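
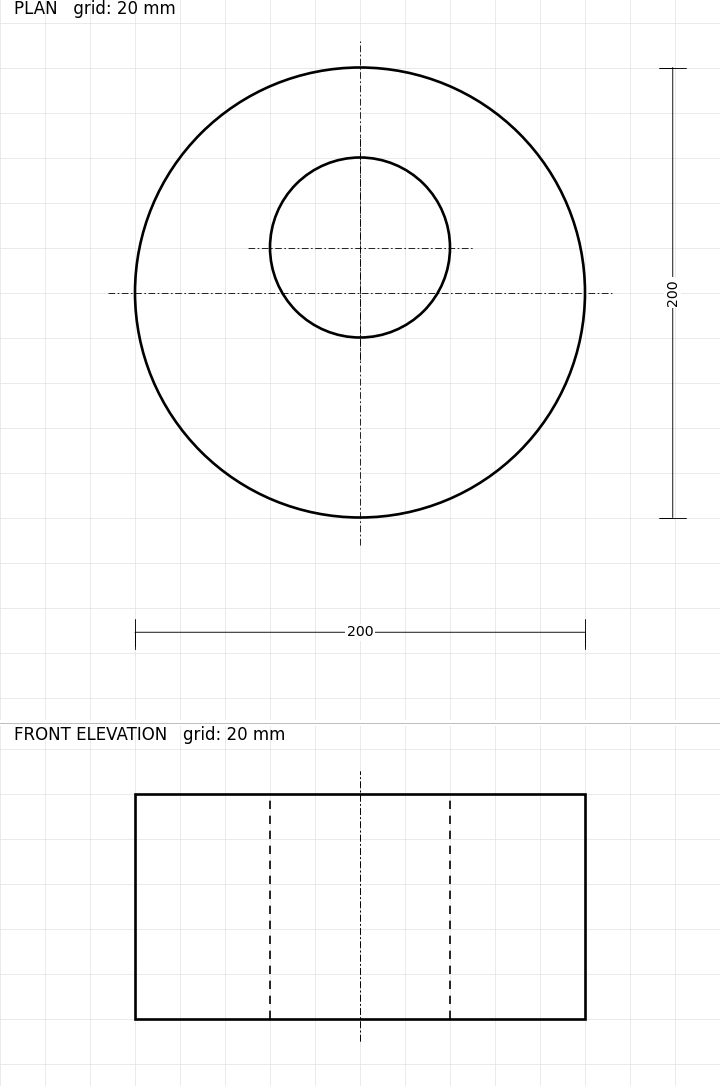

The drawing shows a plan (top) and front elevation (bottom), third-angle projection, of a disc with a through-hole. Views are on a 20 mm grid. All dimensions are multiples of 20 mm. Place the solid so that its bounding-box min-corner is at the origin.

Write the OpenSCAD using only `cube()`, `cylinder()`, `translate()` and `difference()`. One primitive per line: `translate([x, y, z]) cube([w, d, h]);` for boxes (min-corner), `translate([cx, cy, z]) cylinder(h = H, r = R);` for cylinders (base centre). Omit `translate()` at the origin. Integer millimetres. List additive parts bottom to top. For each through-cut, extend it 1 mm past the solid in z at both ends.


difference() {
  translate([100, 100, 0]) cylinder(h = 100, r = 100);
  translate([100, 120, -1]) cylinder(h = 102, r = 40);
}


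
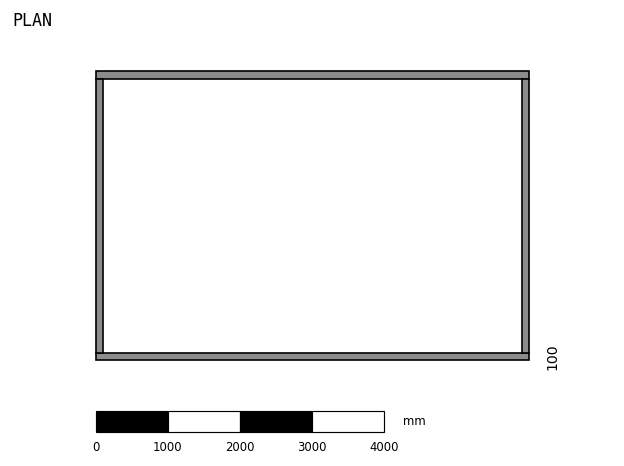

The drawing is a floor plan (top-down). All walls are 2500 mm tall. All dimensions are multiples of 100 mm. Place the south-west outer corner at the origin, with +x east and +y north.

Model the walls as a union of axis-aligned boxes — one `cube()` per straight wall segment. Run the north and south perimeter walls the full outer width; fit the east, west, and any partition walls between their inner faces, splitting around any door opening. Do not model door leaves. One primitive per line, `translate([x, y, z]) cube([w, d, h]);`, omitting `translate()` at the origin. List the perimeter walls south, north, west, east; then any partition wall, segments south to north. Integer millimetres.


cube([6000, 100, 2500]);
translate([0, 3900, 0]) cube([6000, 100, 2500]);
translate([0, 100, 0]) cube([100, 3800, 2500]);
translate([5900, 100, 0]) cube([100, 3800, 2500]);


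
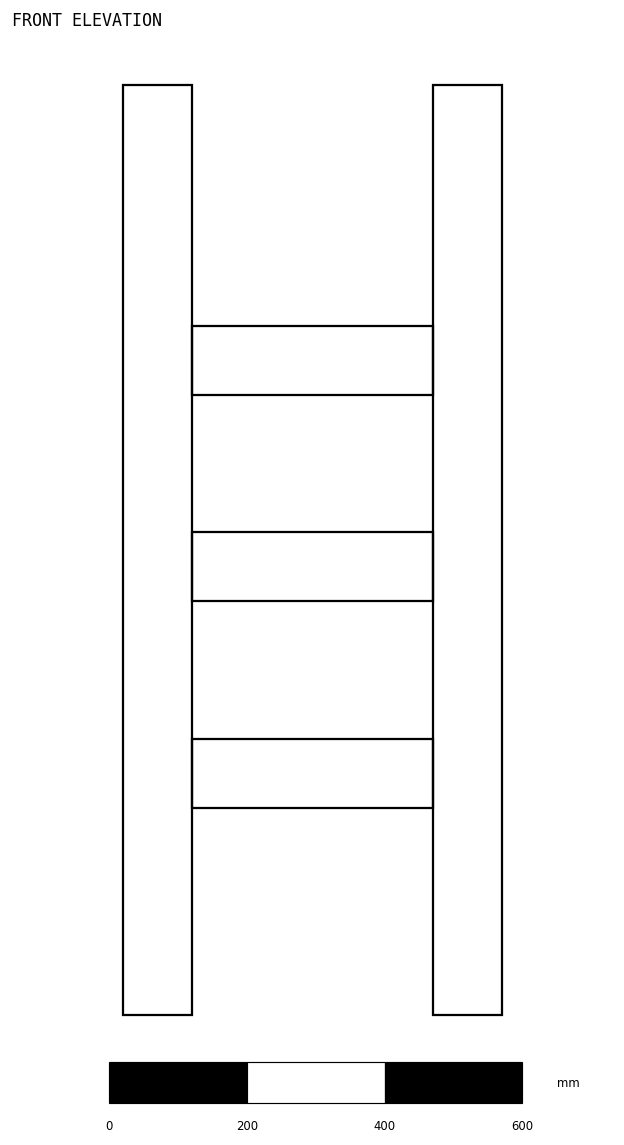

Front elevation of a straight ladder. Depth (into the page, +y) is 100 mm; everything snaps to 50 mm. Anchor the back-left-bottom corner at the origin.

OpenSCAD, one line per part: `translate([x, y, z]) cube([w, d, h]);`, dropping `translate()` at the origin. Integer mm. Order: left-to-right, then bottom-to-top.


cube([100, 100, 1350]);
translate([100, 0, 300]) cube([350, 100, 100]);
translate([100, 0, 600]) cube([350, 100, 100]);
translate([100, 0, 900]) cube([350, 100, 100]);
translate([450, 0, 0]) cube([100, 100, 1350]);


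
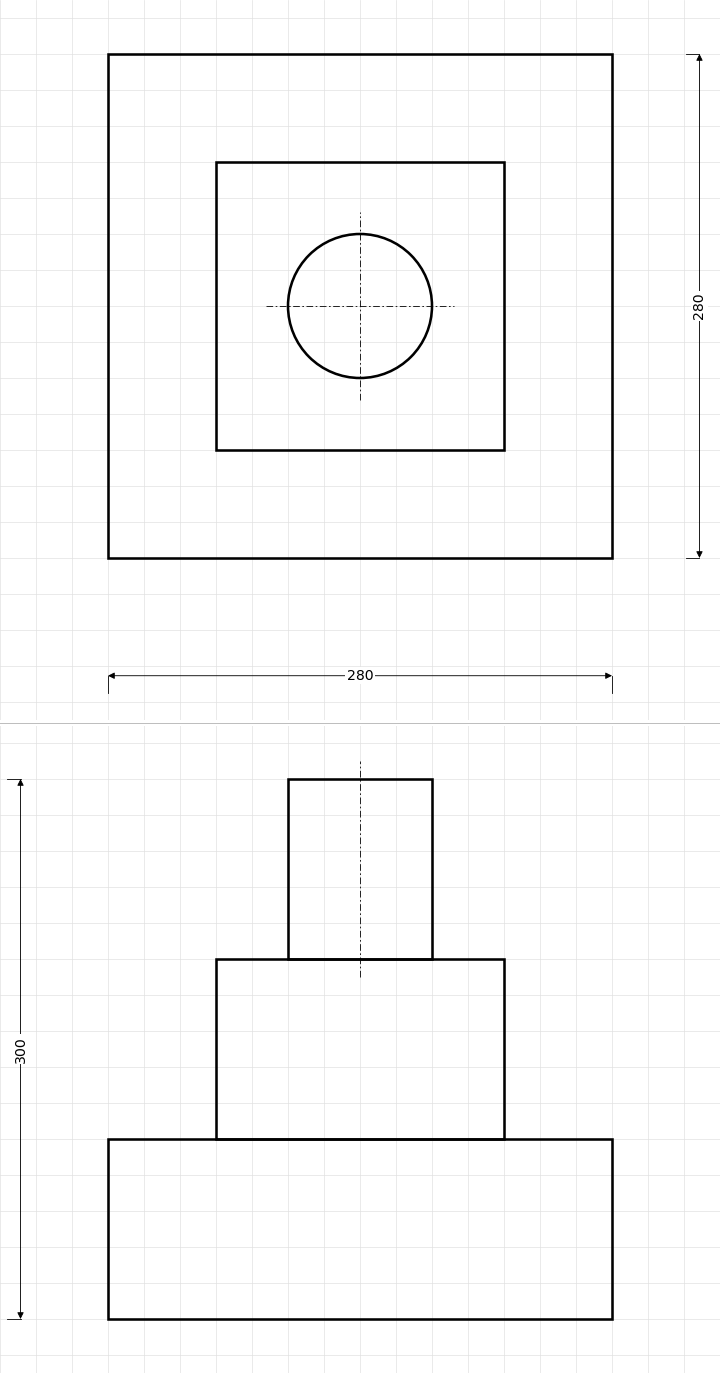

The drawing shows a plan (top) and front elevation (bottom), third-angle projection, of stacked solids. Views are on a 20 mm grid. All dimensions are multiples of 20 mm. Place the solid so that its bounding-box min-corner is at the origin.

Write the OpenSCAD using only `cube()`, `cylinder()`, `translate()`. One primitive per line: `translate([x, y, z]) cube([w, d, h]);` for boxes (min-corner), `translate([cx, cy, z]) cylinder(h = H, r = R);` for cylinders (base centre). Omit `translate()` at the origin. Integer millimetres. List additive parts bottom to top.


cube([280, 280, 100]);
translate([60, 60, 100]) cube([160, 160, 100]);
translate([140, 140, 200]) cylinder(h = 100, r = 40);


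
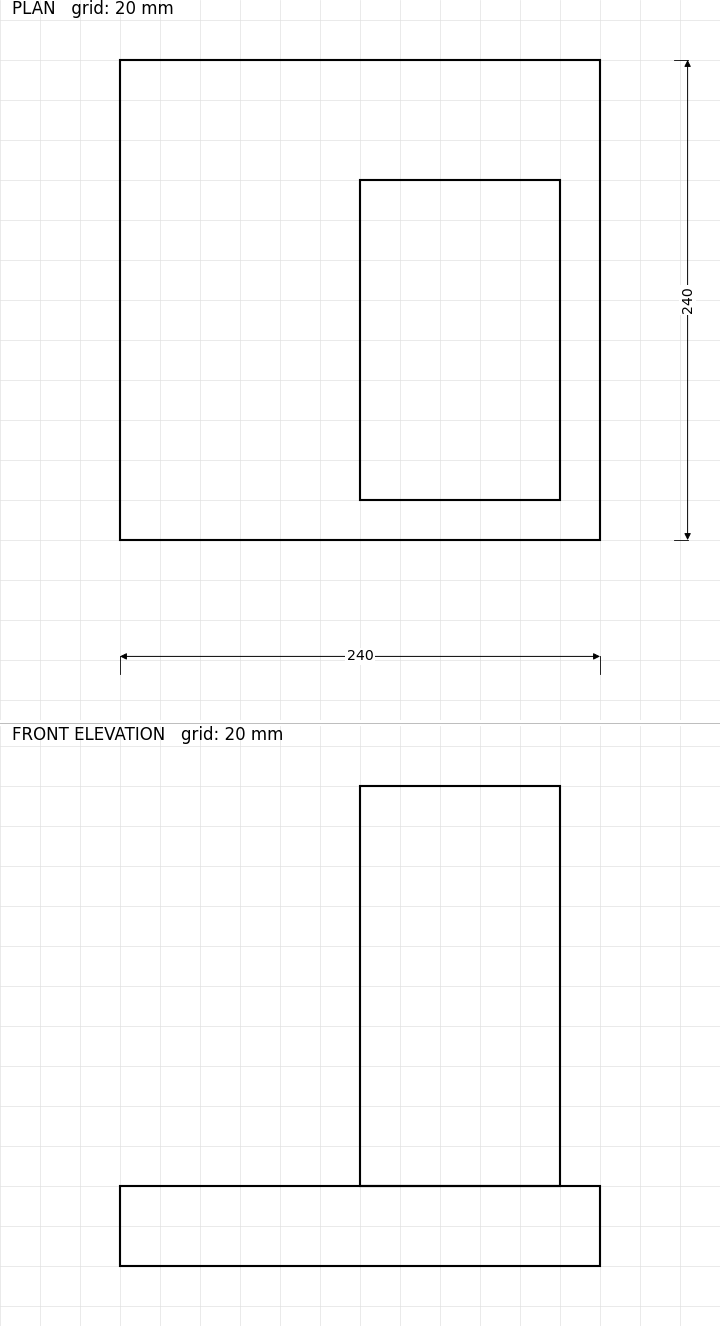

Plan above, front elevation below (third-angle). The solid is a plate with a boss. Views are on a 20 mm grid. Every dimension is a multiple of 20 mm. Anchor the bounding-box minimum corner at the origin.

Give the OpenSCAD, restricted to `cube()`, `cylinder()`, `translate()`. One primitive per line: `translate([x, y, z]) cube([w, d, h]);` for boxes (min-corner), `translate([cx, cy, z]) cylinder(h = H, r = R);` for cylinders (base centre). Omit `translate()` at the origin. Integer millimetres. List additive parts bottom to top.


cube([240, 240, 40]);
translate([120, 20, 40]) cube([100, 160, 200]);


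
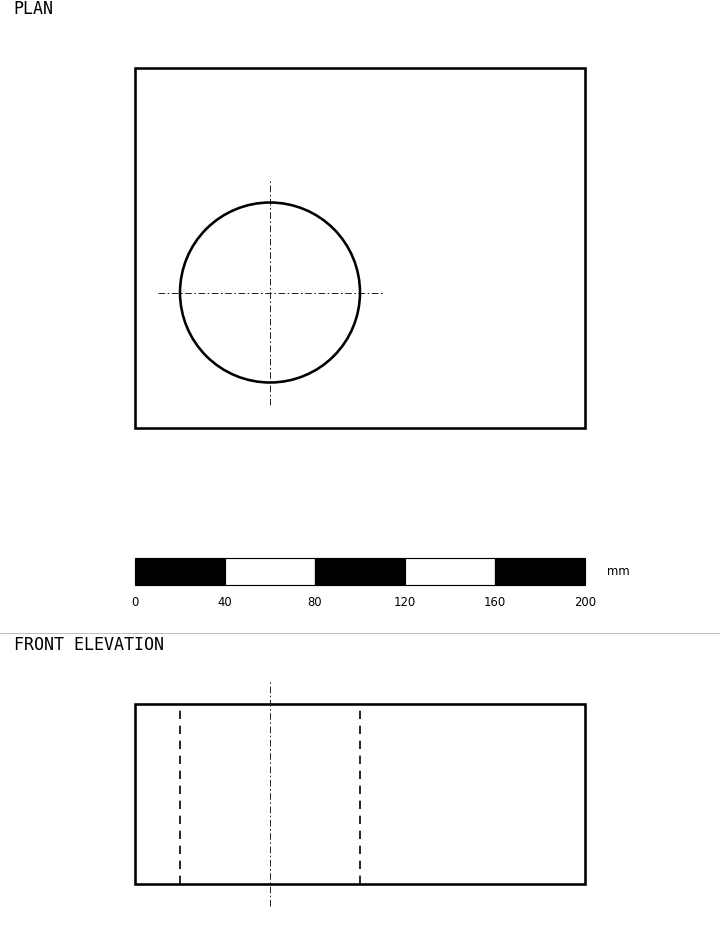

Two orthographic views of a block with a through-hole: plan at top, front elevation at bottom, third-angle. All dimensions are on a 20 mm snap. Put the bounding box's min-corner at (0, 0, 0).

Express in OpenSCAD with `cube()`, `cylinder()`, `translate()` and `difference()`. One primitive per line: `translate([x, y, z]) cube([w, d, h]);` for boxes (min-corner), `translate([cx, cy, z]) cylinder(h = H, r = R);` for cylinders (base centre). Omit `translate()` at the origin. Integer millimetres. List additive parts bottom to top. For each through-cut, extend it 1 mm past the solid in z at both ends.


difference() {
  cube([200, 160, 80]);
  translate([60, 60, -1]) cylinder(h = 82, r = 40);
}


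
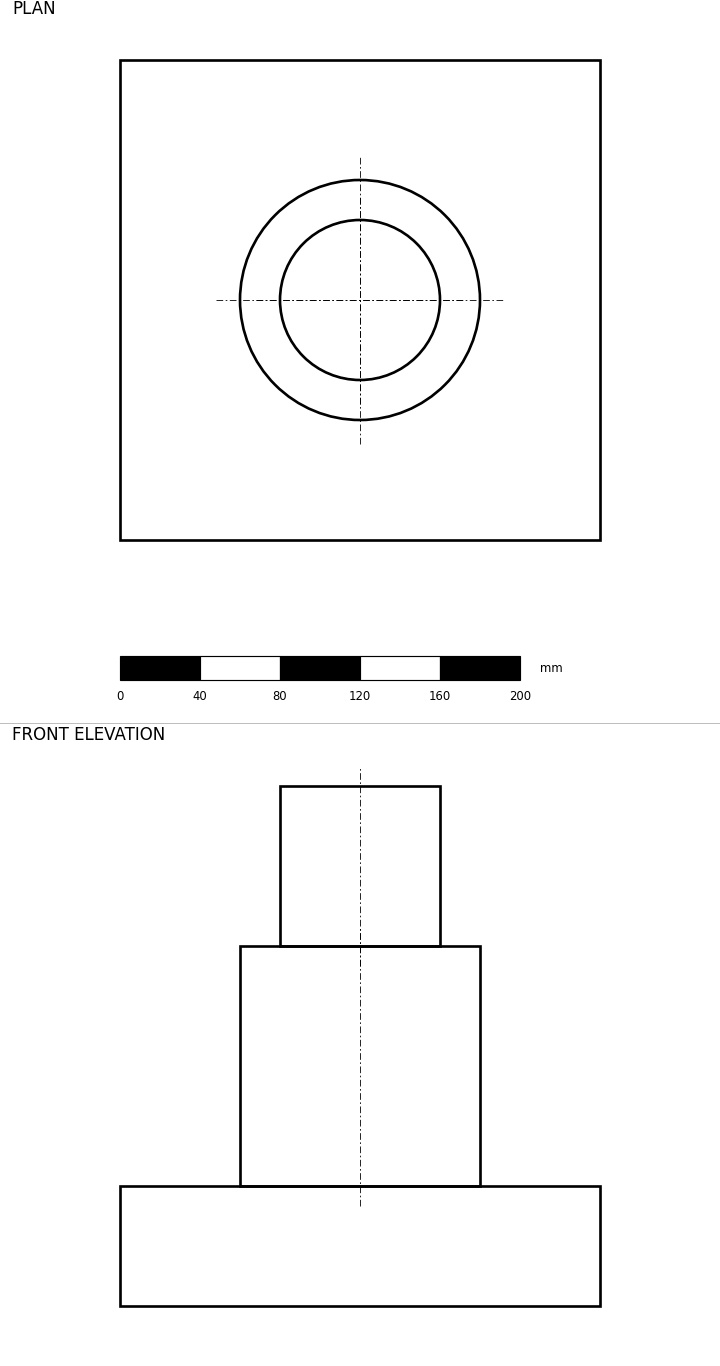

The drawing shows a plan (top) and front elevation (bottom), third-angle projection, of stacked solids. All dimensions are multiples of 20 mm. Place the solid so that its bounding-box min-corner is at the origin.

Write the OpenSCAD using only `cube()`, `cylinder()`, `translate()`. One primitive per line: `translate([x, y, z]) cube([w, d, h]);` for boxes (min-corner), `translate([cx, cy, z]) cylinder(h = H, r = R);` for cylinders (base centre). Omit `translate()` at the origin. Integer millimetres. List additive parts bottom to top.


cube([240, 240, 60]);
translate([120, 120, 60]) cylinder(h = 120, r = 60);
translate([120, 120, 180]) cylinder(h = 80, r = 40);


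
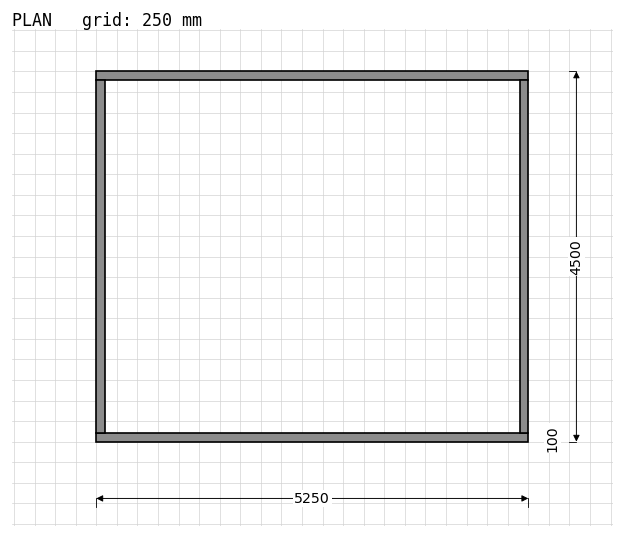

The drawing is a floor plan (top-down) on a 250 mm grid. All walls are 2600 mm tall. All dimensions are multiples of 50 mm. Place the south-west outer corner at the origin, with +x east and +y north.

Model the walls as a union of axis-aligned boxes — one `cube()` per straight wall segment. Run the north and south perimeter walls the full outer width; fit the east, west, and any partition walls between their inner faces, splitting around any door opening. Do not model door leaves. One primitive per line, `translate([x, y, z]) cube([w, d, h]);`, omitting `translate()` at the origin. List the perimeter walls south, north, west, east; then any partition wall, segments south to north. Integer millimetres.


cube([5250, 100, 2600]);
translate([0, 4400, 0]) cube([5250, 100, 2600]);
translate([0, 100, 0]) cube([100, 4300, 2600]);
translate([5150, 100, 0]) cube([100, 4300, 2600]);


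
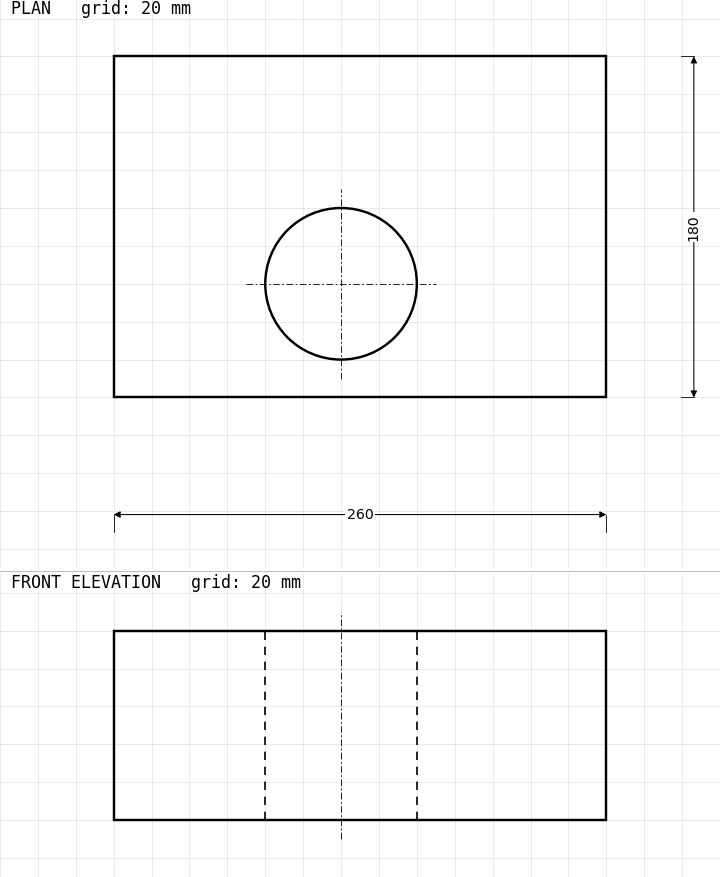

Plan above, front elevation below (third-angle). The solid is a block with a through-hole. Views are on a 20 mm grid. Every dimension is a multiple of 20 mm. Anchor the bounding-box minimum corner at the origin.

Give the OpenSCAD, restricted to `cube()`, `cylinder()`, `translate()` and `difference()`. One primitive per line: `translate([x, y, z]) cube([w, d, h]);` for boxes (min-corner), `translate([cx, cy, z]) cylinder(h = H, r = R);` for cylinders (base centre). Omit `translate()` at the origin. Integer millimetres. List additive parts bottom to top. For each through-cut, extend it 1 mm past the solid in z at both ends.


difference() {
  cube([260, 180, 100]);
  translate([120, 60, -1]) cylinder(h = 102, r = 40);
}


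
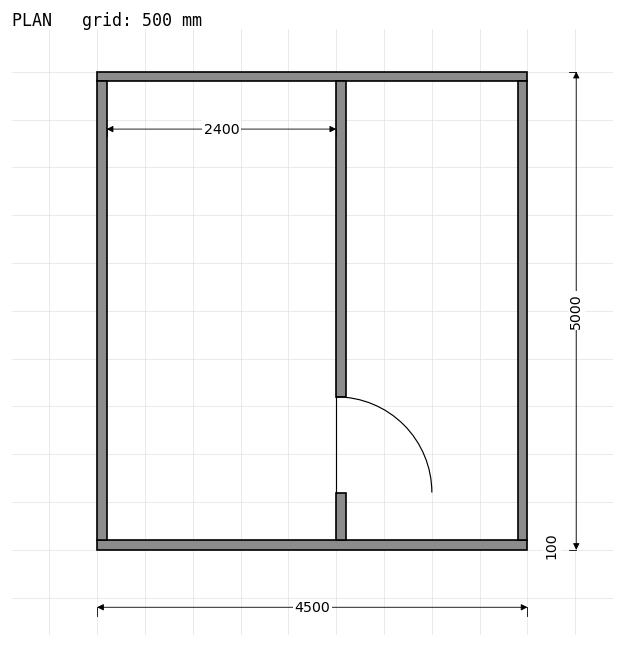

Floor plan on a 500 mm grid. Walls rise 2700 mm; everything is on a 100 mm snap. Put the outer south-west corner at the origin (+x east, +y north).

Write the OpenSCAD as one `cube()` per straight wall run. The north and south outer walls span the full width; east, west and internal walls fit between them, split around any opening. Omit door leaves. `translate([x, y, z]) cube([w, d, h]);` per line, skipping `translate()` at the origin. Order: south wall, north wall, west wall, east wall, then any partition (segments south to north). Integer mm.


cube([4500, 100, 2700]);
translate([0, 4900, 0]) cube([4500, 100, 2700]);
translate([0, 100, 0]) cube([100, 4800, 2700]);
translate([4400, 100, 0]) cube([100, 4800, 2700]);
translate([2500, 100, 0]) cube([100, 500, 2700]);
translate([2500, 1600, 0]) cube([100, 3300, 2700]);


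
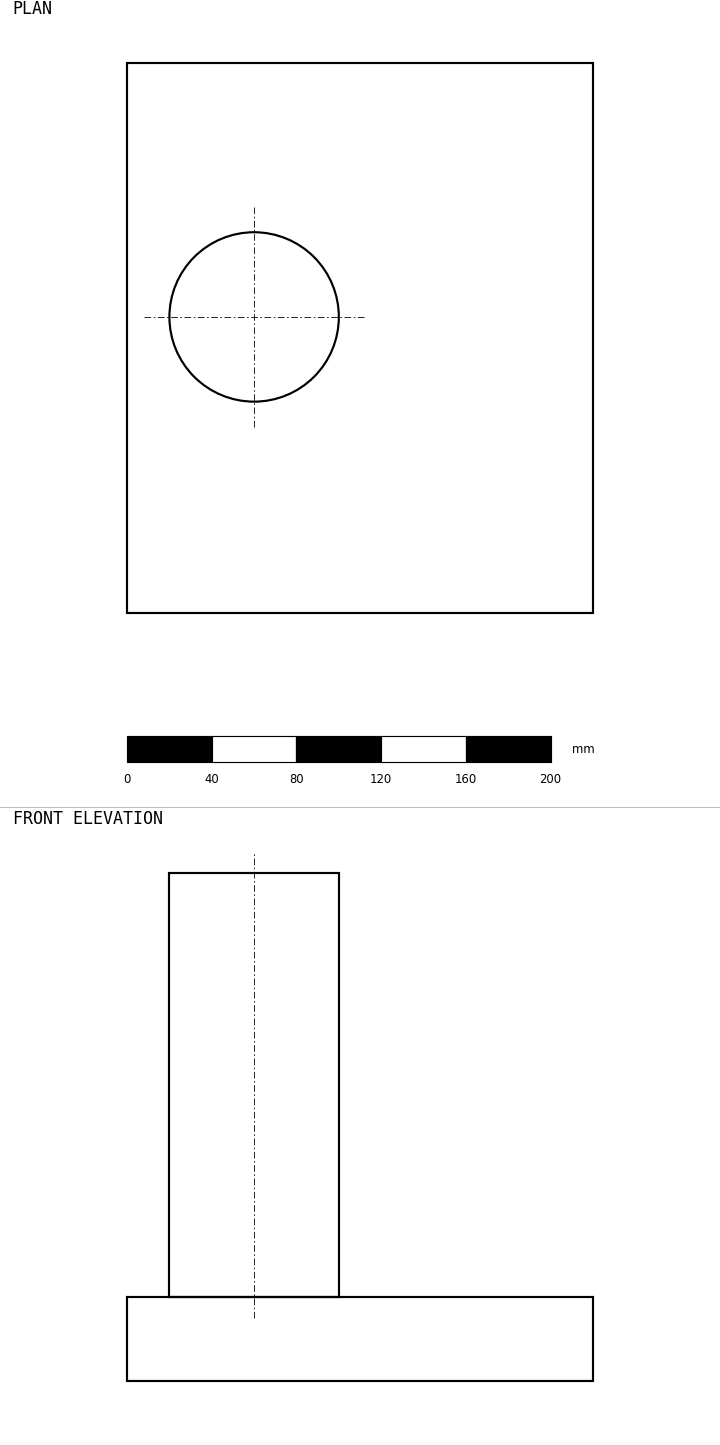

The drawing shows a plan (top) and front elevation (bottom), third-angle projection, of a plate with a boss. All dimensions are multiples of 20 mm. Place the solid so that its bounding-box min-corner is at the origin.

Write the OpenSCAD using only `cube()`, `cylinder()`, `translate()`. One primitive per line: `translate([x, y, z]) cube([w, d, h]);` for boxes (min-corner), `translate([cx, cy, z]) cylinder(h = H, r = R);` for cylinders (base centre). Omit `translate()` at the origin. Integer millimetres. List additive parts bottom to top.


cube([220, 260, 40]);
translate([60, 140, 40]) cylinder(h = 200, r = 40);


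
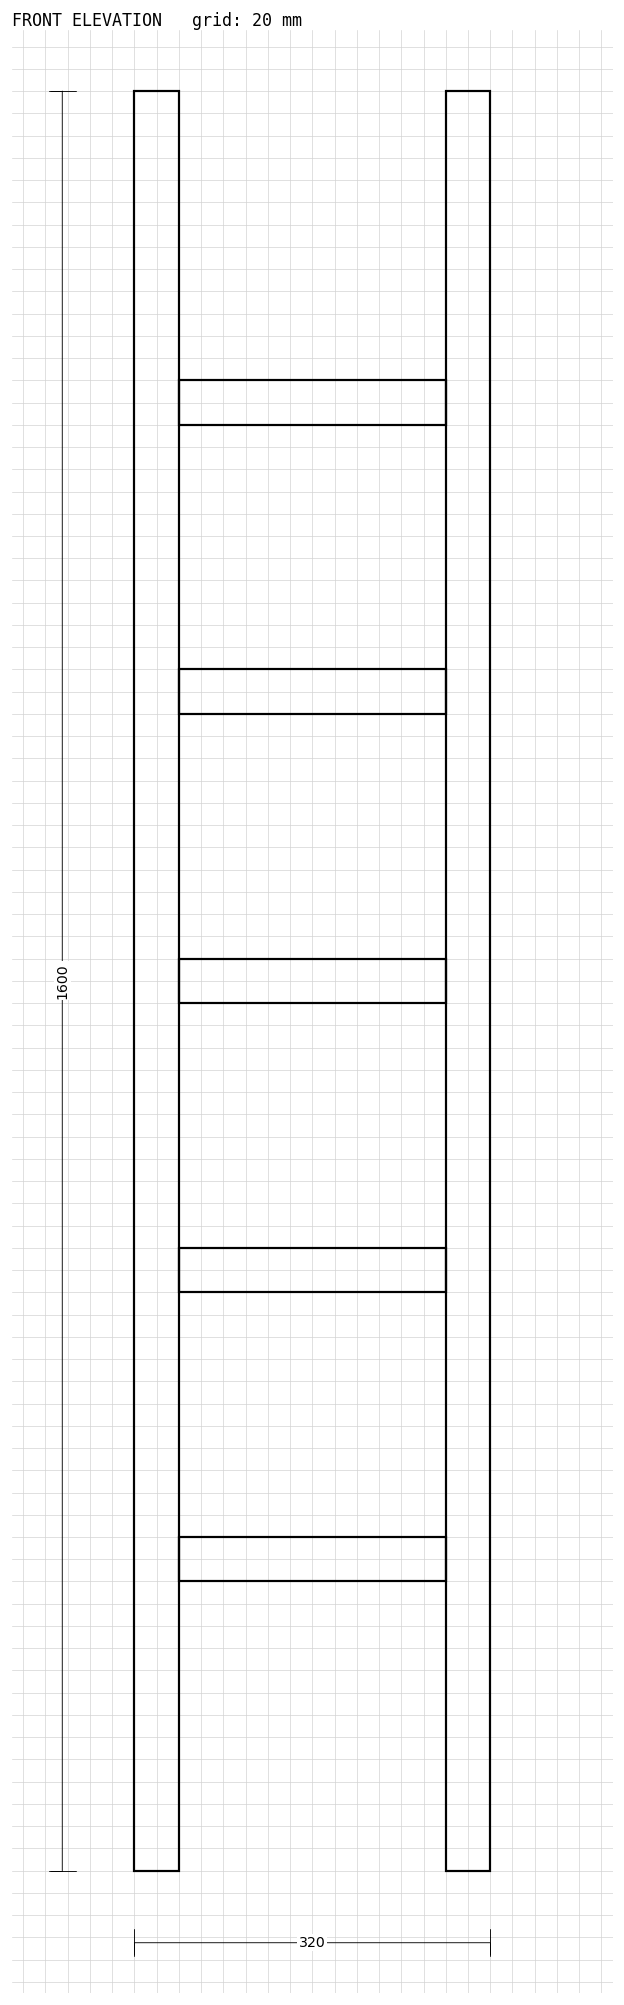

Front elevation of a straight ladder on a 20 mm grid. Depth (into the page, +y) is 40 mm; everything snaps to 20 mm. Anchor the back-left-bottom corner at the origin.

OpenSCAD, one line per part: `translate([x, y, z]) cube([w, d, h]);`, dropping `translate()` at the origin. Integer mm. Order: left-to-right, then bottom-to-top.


cube([40, 40, 1600]);
translate([40, 0, 260]) cube([240, 40, 40]);
translate([40, 0, 520]) cube([240, 40, 40]);
translate([40, 0, 780]) cube([240, 40, 40]);
translate([40, 0, 1040]) cube([240, 40, 40]);
translate([40, 0, 1300]) cube([240, 40, 40]);
translate([280, 0, 0]) cube([40, 40, 1600]);


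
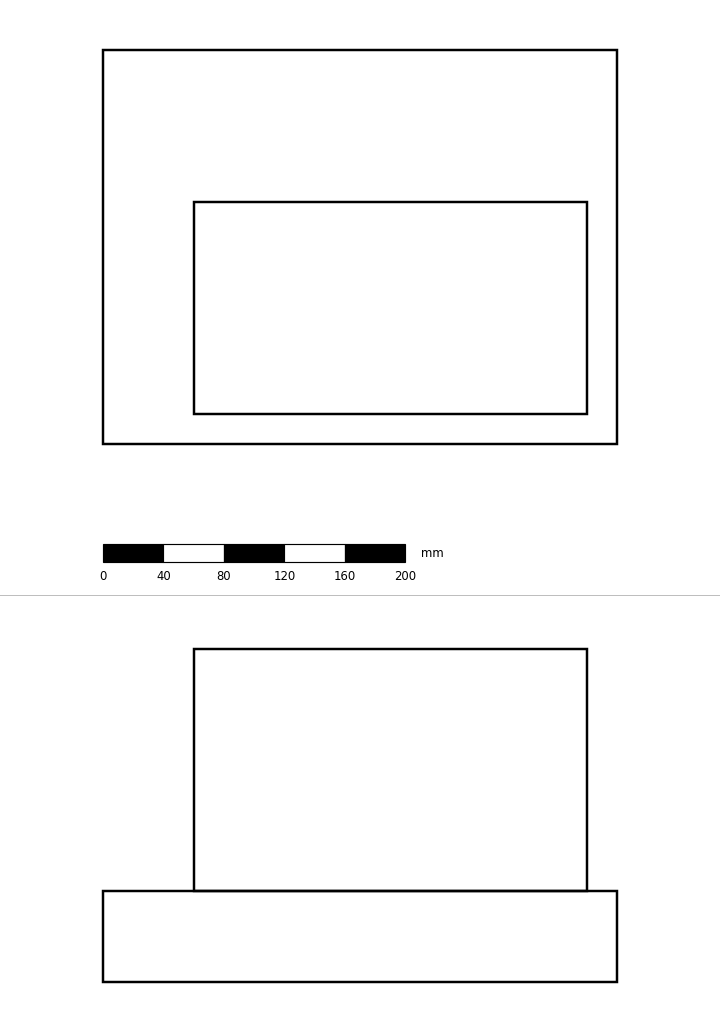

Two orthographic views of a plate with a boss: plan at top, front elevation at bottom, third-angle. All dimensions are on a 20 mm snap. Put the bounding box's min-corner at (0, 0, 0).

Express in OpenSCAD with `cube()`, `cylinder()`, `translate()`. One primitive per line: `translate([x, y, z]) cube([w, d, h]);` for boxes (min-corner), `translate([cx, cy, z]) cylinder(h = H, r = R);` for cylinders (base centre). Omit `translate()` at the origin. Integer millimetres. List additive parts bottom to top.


cube([340, 260, 60]);
translate([60, 20, 60]) cube([260, 140, 160]);


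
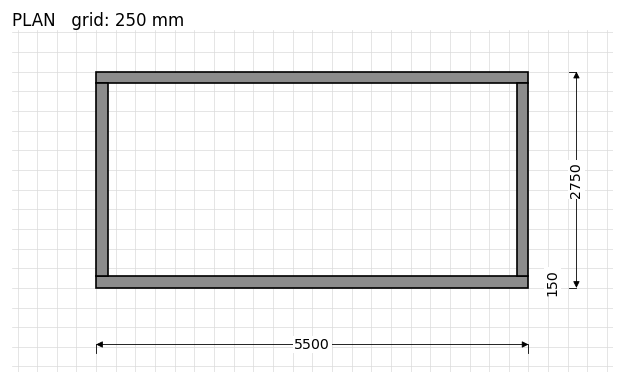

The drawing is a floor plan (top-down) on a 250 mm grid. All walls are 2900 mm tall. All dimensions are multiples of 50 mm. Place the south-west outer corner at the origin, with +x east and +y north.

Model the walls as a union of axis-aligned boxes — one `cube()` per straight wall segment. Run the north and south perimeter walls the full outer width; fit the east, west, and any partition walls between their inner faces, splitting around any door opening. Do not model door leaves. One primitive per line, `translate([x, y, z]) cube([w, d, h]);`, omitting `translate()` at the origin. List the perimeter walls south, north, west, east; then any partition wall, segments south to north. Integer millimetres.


cube([5500, 150, 2900]);
translate([0, 2600, 0]) cube([5500, 150, 2900]);
translate([0, 150, 0]) cube([150, 2450, 2900]);
translate([5350, 150, 0]) cube([150, 2450, 2900]);


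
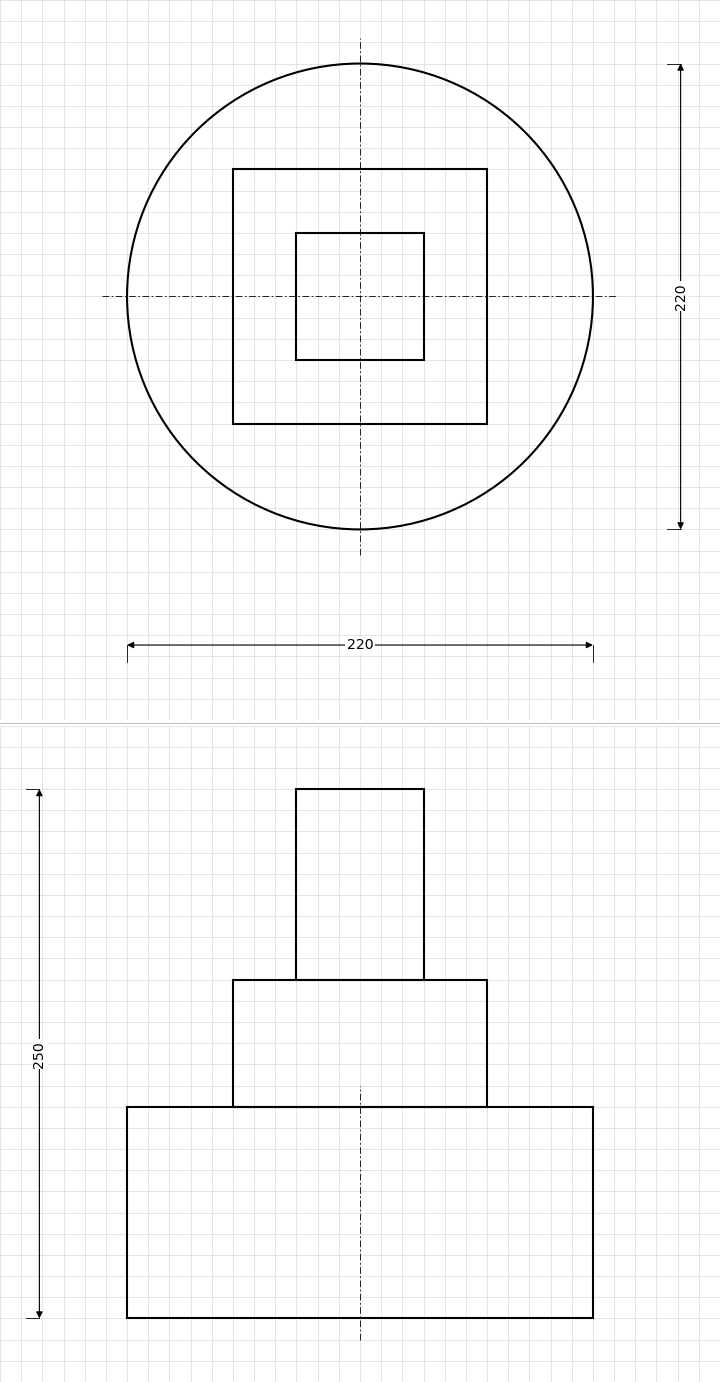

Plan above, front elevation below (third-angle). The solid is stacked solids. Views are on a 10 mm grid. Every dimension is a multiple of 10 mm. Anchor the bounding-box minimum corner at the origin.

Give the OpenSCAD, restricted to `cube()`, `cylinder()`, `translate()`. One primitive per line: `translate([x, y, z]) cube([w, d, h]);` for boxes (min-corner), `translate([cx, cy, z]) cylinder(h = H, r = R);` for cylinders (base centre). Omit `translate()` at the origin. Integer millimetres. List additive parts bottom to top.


translate([110, 110, 0]) cylinder(h = 100, r = 110);
translate([50, 50, 100]) cube([120, 120, 60]);
translate([80, 80, 160]) cube([60, 60, 90]);


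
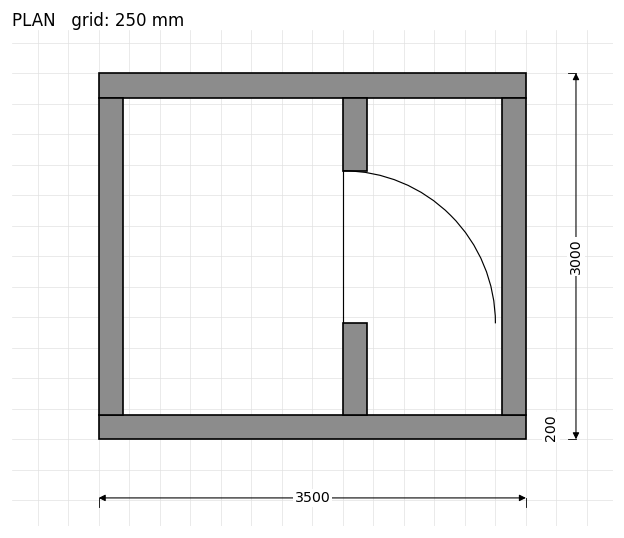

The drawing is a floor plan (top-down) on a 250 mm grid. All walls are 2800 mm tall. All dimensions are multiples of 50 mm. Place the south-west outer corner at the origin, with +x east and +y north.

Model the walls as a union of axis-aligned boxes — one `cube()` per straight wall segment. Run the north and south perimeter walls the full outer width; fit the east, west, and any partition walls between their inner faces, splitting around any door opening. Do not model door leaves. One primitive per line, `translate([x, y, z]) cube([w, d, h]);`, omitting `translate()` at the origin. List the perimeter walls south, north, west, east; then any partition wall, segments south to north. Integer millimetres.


cube([3500, 200, 2800]);
translate([0, 2800, 0]) cube([3500, 200, 2800]);
translate([0, 200, 0]) cube([200, 2600, 2800]);
translate([3300, 200, 0]) cube([200, 2600, 2800]);
translate([2000, 200, 0]) cube([200, 750, 2800]);
translate([2000, 2200, 0]) cube([200, 600, 2800]);


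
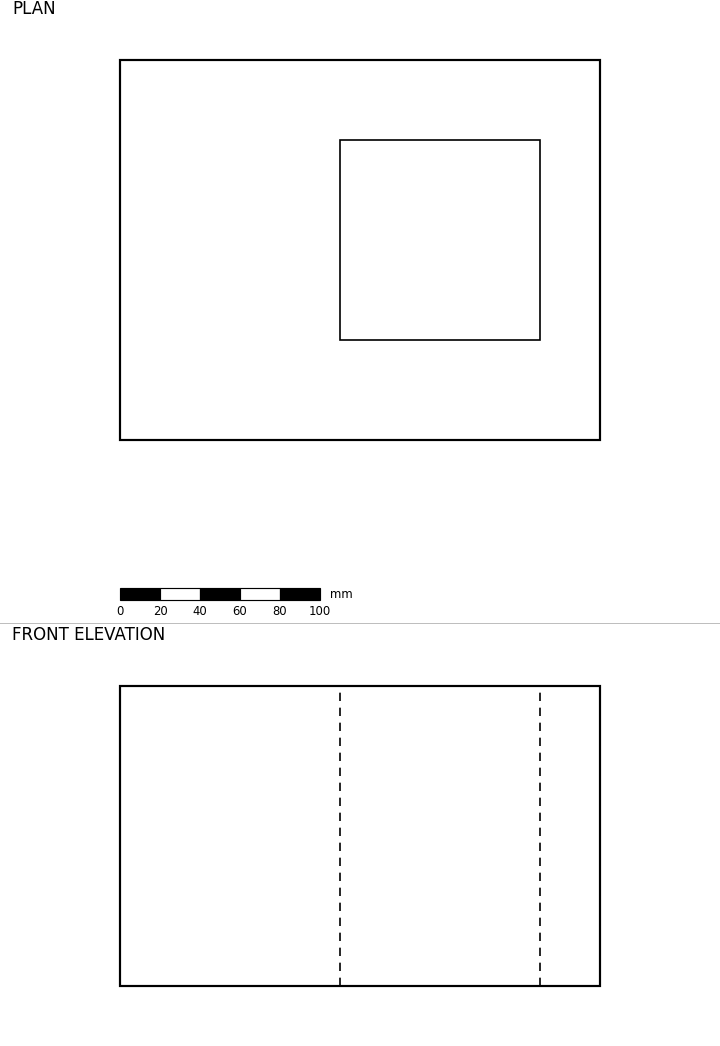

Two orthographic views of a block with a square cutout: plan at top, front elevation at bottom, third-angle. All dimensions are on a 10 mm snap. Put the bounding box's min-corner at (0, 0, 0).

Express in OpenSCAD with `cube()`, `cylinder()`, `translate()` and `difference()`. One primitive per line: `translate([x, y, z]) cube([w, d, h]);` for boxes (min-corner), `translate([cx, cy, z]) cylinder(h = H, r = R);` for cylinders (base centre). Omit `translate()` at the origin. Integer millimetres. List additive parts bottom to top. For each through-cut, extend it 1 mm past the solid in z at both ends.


difference() {
  cube([240, 190, 150]);
  translate([110, 50, -1]) cube([100, 100, 152]);
}


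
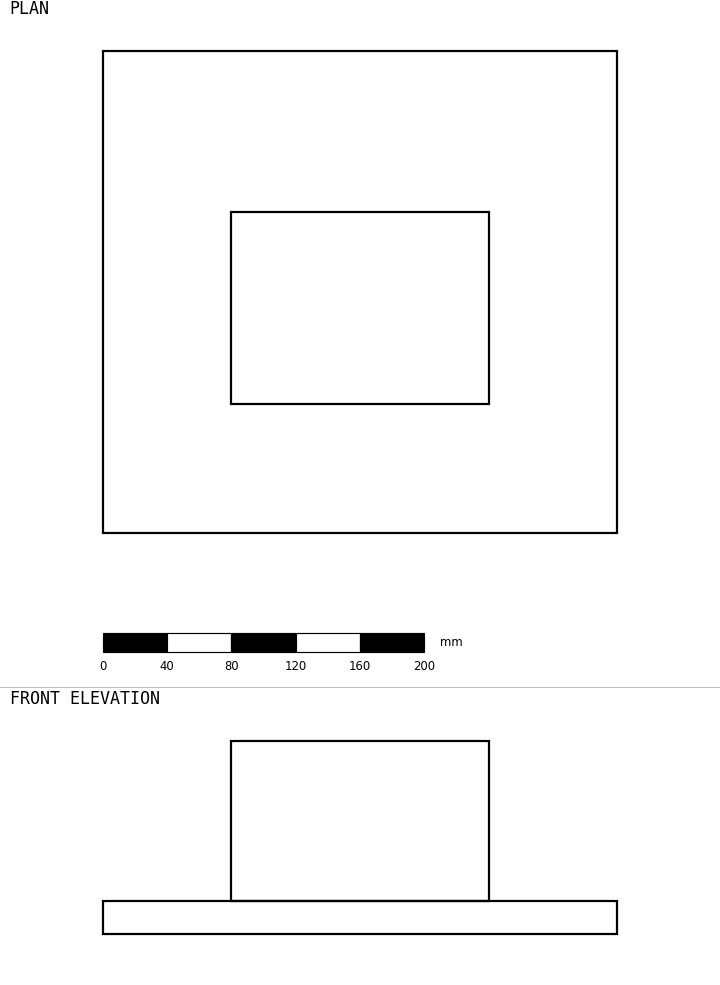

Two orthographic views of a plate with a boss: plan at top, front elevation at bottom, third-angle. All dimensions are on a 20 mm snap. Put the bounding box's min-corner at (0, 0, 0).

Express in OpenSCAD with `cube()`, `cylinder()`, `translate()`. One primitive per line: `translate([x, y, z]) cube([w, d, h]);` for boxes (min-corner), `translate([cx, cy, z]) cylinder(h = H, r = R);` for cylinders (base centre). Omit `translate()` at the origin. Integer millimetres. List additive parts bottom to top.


cube([320, 300, 20]);
translate([80, 80, 20]) cube([160, 120, 100]);


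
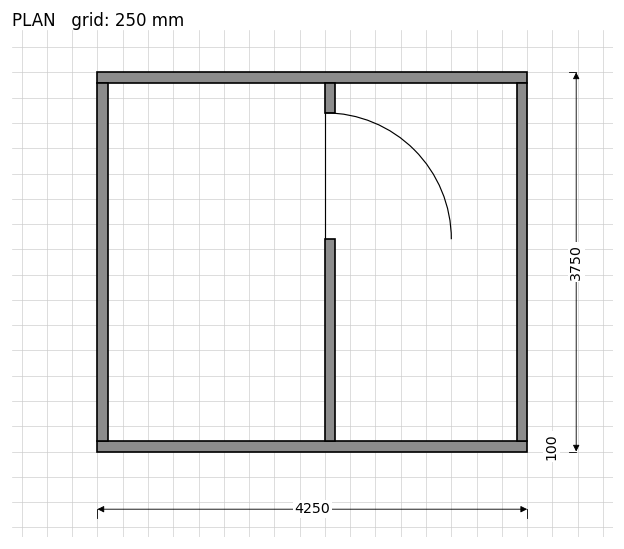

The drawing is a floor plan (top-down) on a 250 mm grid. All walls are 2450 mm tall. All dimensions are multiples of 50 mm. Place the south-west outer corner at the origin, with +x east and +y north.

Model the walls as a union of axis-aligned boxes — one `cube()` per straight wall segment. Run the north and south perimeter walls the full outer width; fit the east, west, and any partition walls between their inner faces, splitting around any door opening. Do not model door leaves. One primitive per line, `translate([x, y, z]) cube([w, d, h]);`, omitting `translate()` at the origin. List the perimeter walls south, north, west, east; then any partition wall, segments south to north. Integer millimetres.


cube([4250, 100, 2450]);
translate([0, 3650, 0]) cube([4250, 100, 2450]);
translate([0, 100, 0]) cube([100, 3550, 2450]);
translate([4150, 100, 0]) cube([100, 3550, 2450]);
translate([2250, 100, 0]) cube([100, 2000, 2450]);
translate([2250, 3350, 0]) cube([100, 300, 2450]);


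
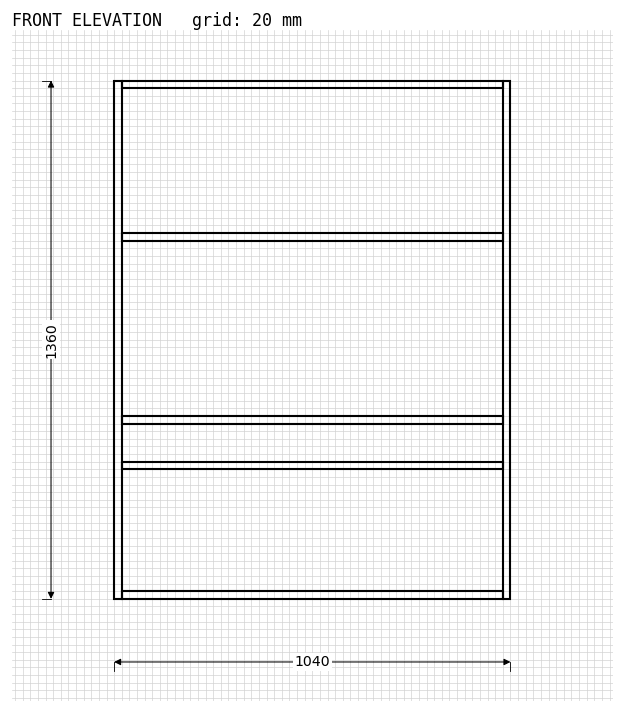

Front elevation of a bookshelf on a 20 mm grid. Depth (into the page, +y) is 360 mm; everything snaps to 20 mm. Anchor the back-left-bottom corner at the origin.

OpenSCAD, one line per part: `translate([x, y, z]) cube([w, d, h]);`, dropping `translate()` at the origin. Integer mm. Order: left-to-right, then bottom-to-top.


cube([20, 360, 1360]);
translate([20, 0, 0]) cube([1000, 360, 20]);
translate([20, 0, 340]) cube([1000, 360, 20]);
translate([20, 0, 460]) cube([1000, 360, 20]);
translate([20, 0, 940]) cube([1000, 360, 20]);
translate([20, 0, 1340]) cube([1000, 360, 20]);
translate([1020, 0, 0]) cube([20, 360, 1360]);


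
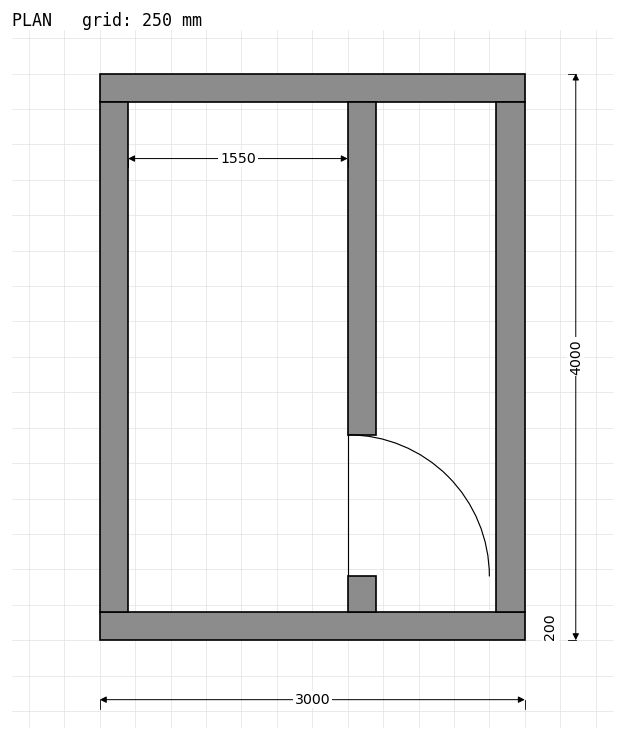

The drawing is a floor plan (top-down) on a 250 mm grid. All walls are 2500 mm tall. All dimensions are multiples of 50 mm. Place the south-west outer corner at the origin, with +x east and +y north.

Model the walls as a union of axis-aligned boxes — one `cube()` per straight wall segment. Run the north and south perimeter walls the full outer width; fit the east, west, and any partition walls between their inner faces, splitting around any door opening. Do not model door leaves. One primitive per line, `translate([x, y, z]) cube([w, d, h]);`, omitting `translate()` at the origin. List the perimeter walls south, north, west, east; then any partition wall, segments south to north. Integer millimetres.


cube([3000, 200, 2500]);
translate([0, 3800, 0]) cube([3000, 200, 2500]);
translate([0, 200, 0]) cube([200, 3600, 2500]);
translate([2800, 200, 0]) cube([200, 3600, 2500]);
translate([1750, 200, 0]) cube([200, 250, 2500]);
translate([1750, 1450, 0]) cube([200, 2350, 2500]);


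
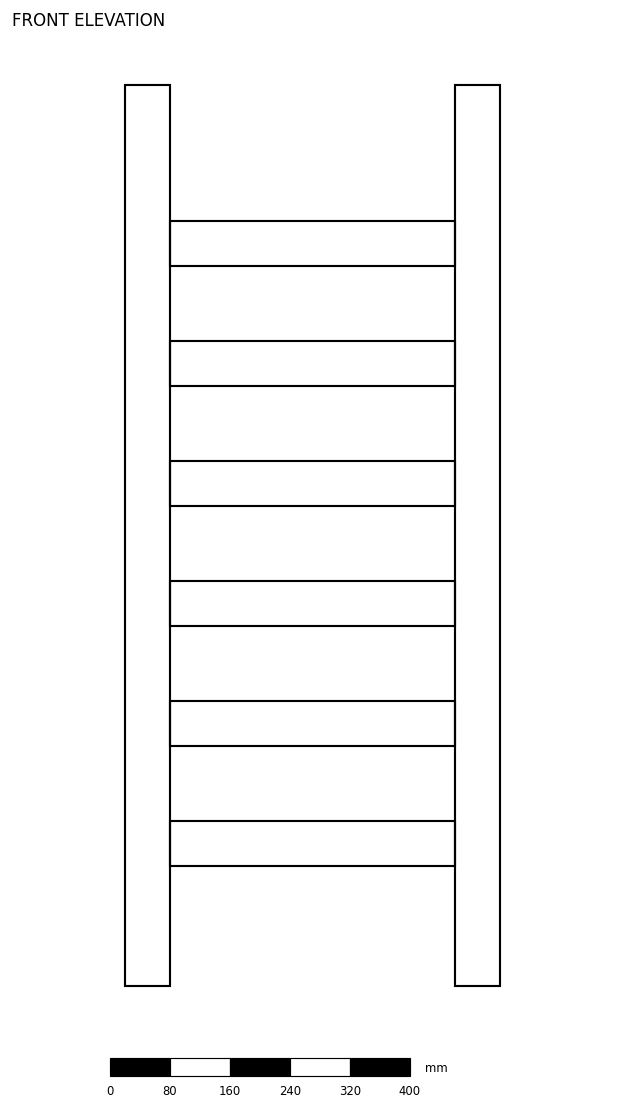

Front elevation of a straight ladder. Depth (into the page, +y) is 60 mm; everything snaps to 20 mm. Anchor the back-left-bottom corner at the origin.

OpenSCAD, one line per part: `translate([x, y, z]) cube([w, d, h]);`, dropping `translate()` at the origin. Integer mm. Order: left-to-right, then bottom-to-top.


cube([60, 60, 1200]);
translate([60, 0, 160]) cube([380, 60, 60]);
translate([60, 0, 320]) cube([380, 60, 60]);
translate([60, 0, 480]) cube([380, 60, 60]);
translate([60, 0, 640]) cube([380, 60, 60]);
translate([60, 0, 800]) cube([380, 60, 60]);
translate([60, 0, 960]) cube([380, 60, 60]);
translate([440, 0, 0]) cube([60, 60, 1200]);


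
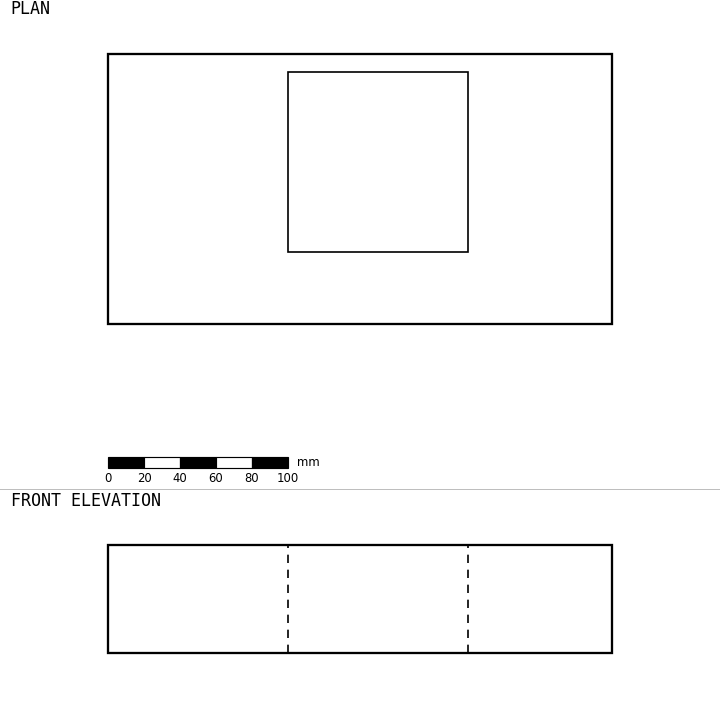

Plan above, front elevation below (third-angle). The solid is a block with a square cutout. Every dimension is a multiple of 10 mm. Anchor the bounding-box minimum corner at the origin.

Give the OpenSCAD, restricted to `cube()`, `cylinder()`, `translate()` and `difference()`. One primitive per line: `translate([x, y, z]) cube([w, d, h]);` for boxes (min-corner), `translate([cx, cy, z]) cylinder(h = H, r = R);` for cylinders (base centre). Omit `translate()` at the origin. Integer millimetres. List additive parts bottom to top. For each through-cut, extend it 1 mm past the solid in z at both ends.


difference() {
  cube([280, 150, 60]);
  translate([100, 40, -1]) cube([100, 100, 62]);
}


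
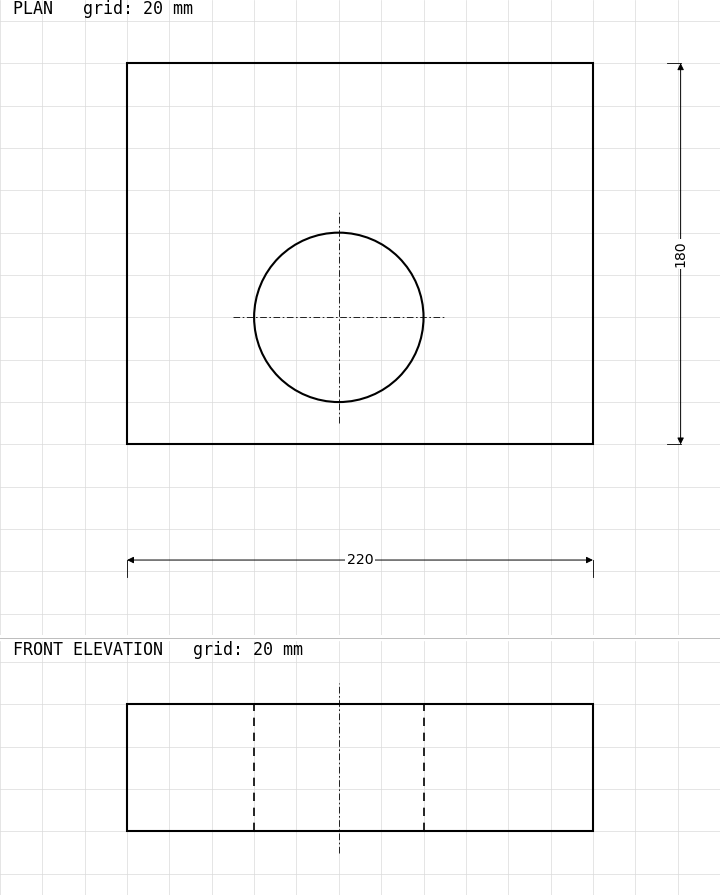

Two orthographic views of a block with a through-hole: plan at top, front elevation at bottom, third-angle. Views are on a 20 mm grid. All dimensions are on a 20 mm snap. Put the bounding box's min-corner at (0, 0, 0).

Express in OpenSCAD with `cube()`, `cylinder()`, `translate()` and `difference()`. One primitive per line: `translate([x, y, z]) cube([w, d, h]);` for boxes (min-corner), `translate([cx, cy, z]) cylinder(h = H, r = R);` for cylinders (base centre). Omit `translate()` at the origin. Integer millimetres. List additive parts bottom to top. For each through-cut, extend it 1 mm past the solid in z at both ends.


difference() {
  cube([220, 180, 60]);
  translate([100, 60, -1]) cylinder(h = 62, r = 40);
}


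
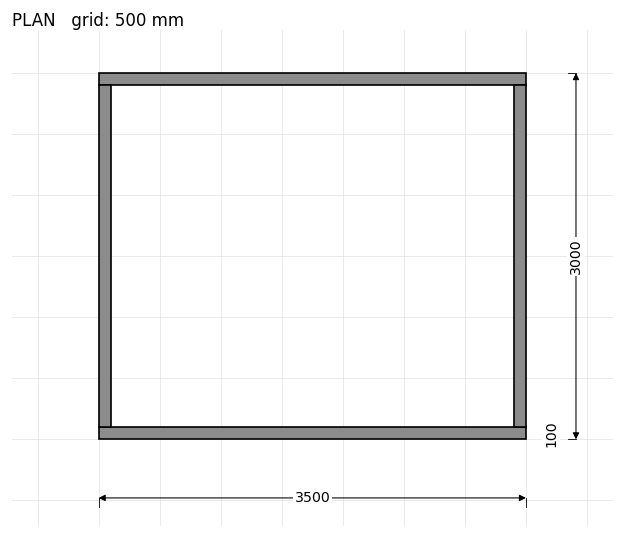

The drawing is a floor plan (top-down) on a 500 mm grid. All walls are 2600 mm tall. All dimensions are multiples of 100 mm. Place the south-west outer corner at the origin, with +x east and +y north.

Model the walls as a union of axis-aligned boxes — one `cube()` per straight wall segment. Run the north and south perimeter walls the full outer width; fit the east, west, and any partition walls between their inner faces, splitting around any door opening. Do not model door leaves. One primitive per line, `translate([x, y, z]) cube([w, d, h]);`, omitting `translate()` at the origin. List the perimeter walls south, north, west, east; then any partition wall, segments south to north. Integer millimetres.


cube([3500, 100, 2600]);
translate([0, 2900, 0]) cube([3500, 100, 2600]);
translate([0, 100, 0]) cube([100, 2800, 2600]);
translate([3400, 100, 0]) cube([100, 2800, 2600]);


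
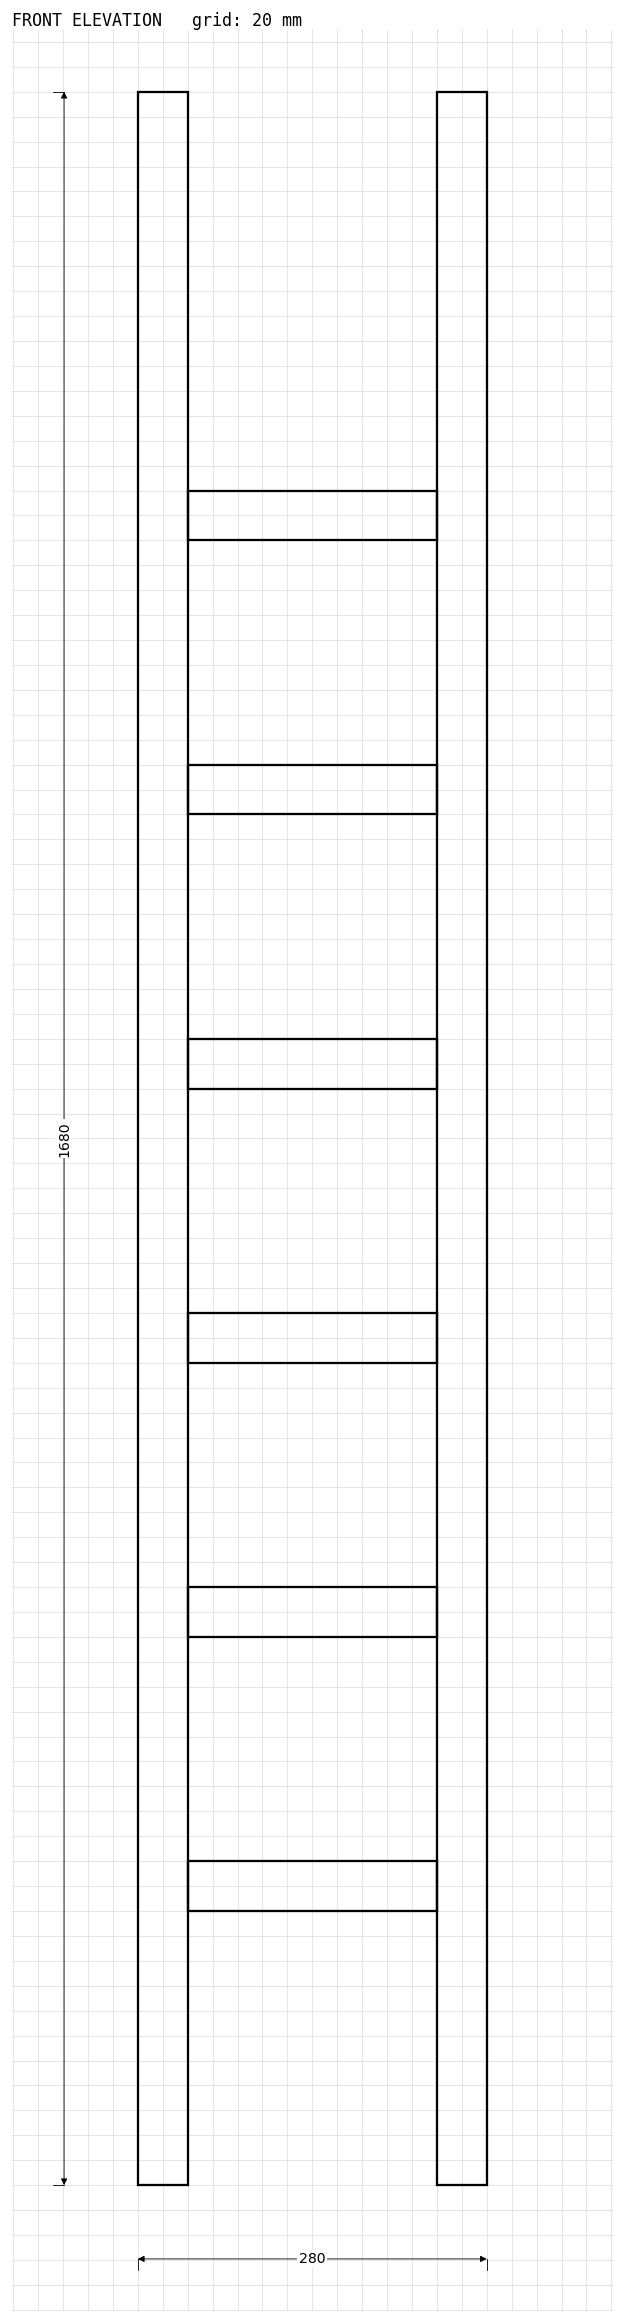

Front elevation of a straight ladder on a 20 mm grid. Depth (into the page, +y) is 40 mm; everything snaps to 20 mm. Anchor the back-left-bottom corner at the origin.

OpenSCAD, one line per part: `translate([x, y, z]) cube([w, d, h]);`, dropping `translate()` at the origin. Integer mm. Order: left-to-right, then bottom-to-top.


cube([40, 40, 1680]);
translate([40, 0, 220]) cube([200, 40, 40]);
translate([40, 0, 440]) cube([200, 40, 40]);
translate([40, 0, 660]) cube([200, 40, 40]);
translate([40, 0, 880]) cube([200, 40, 40]);
translate([40, 0, 1100]) cube([200, 40, 40]);
translate([40, 0, 1320]) cube([200, 40, 40]);
translate([240, 0, 0]) cube([40, 40, 1680]);


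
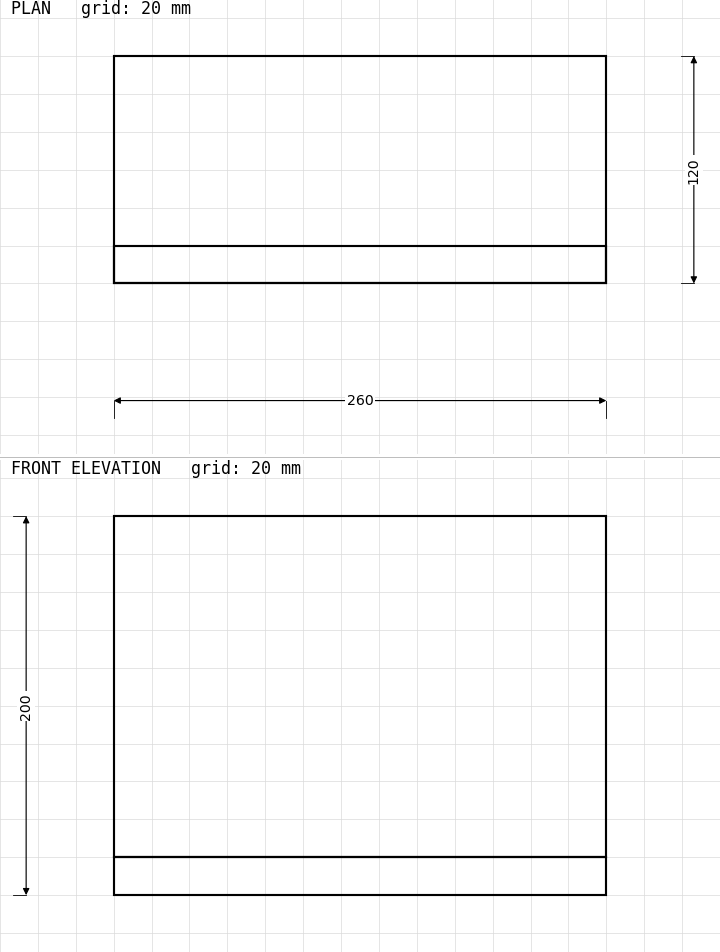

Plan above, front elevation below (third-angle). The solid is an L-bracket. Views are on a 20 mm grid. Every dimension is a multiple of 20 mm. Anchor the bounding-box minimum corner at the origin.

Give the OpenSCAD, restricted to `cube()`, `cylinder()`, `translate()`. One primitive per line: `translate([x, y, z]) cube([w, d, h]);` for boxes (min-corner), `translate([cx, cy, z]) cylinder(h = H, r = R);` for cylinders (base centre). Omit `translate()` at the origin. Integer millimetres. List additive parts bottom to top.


cube([260, 120, 20]);
translate([0, 0, 20]) cube([260, 20, 180]);


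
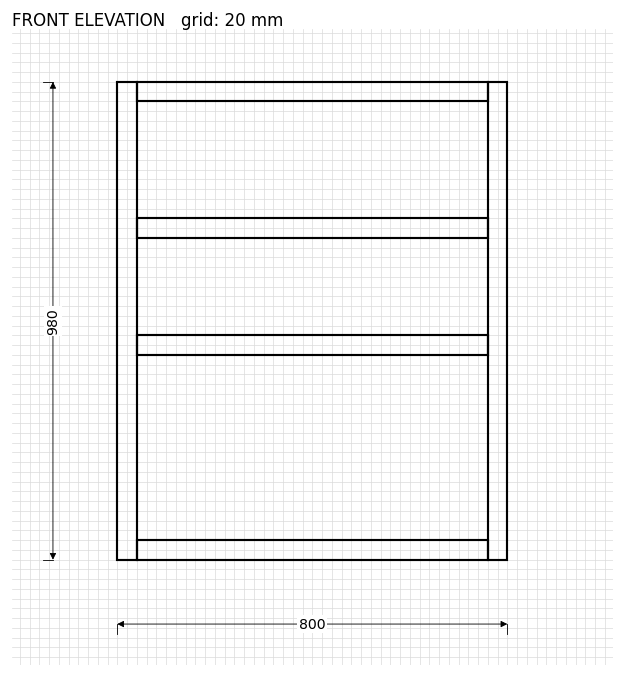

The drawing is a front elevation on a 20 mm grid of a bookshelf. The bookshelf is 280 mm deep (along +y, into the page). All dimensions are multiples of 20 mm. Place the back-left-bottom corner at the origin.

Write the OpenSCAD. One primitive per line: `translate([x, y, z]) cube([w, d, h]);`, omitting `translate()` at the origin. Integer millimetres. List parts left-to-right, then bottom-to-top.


cube([40, 280, 980]);
translate([40, 0, 0]) cube([720, 280, 40]);
translate([40, 0, 420]) cube([720, 280, 40]);
translate([40, 0, 660]) cube([720, 280, 40]);
translate([40, 0, 940]) cube([720, 280, 40]);
translate([760, 0, 0]) cube([40, 280, 980]);


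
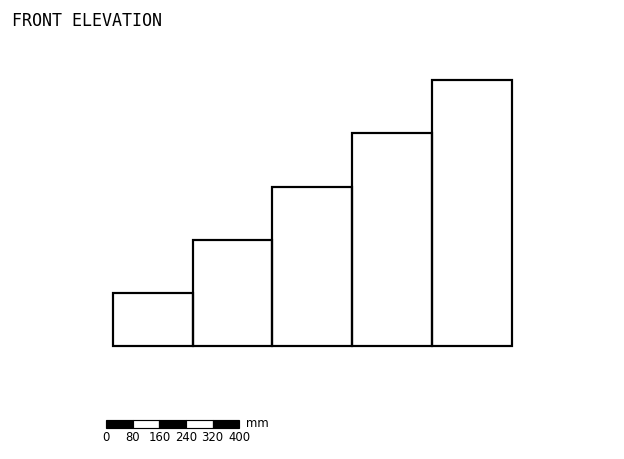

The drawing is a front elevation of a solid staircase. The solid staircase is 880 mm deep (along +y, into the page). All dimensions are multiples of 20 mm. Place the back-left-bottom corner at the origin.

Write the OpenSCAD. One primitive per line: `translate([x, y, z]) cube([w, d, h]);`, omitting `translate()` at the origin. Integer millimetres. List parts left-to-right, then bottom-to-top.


cube([240, 880, 160]);
translate([240, 0, 0]) cube([240, 880, 320]);
translate([480, 0, 0]) cube([240, 880, 480]);
translate([720, 0, 0]) cube([240, 880, 640]);
translate([960, 0, 0]) cube([240, 880, 800]);


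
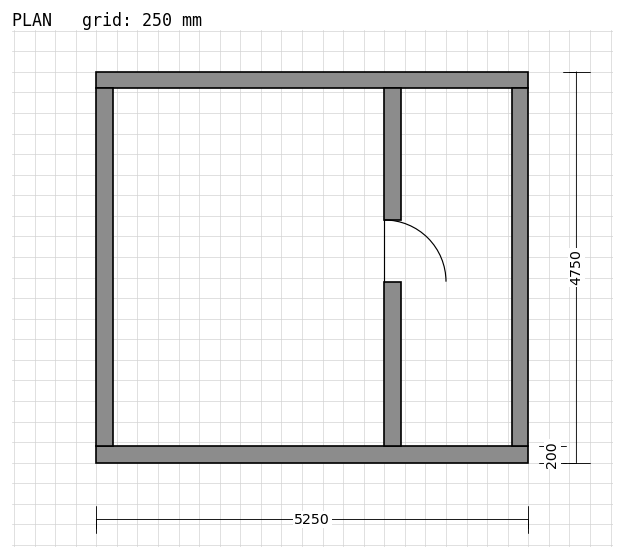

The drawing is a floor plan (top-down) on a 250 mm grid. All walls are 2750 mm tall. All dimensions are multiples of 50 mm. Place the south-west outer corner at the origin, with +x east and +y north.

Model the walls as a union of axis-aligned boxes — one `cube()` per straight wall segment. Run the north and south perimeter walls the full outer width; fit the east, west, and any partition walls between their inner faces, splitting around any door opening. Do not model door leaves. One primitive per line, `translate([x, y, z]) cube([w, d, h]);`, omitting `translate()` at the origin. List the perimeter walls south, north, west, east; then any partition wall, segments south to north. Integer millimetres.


cube([5250, 200, 2750]);
translate([0, 4550, 0]) cube([5250, 200, 2750]);
translate([0, 200, 0]) cube([200, 4350, 2750]);
translate([5050, 200, 0]) cube([200, 4350, 2750]);
translate([3500, 200, 0]) cube([200, 2000, 2750]);
translate([3500, 2950, 0]) cube([200, 1600, 2750]);


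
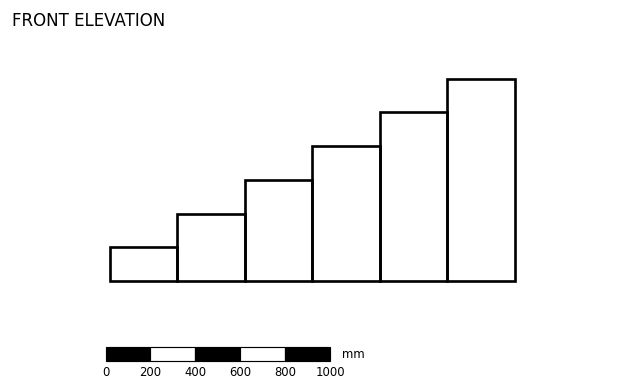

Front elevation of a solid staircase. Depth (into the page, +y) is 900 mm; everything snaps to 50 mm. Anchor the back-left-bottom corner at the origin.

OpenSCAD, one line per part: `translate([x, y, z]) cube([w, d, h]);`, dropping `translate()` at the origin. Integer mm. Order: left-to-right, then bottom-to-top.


cube([300, 900, 150]);
translate([300, 0, 0]) cube([300, 900, 300]);
translate([600, 0, 0]) cube([300, 900, 450]);
translate([900, 0, 0]) cube([300, 900, 600]);
translate([1200, 0, 0]) cube([300, 900, 750]);
translate([1500, 0, 0]) cube([300, 900, 900]);


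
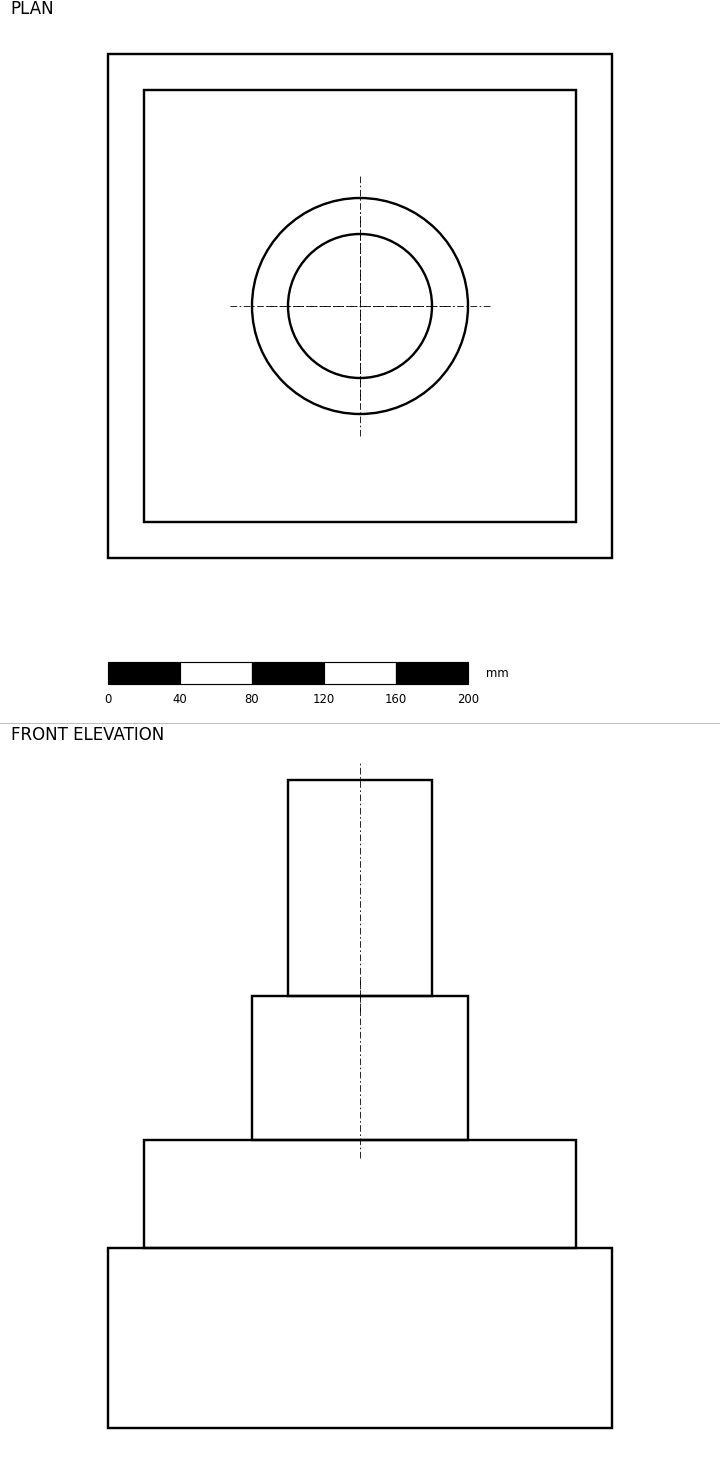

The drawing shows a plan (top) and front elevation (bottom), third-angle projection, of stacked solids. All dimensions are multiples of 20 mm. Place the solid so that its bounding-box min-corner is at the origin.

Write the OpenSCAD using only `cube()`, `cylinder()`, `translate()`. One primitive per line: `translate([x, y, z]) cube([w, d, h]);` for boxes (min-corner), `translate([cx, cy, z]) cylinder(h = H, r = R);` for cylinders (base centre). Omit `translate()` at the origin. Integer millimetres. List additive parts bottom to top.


cube([280, 280, 100]);
translate([20, 20, 100]) cube([240, 240, 60]);
translate([140, 140, 160]) cylinder(h = 80, r = 60);
translate([140, 140, 240]) cylinder(h = 120, r = 40);


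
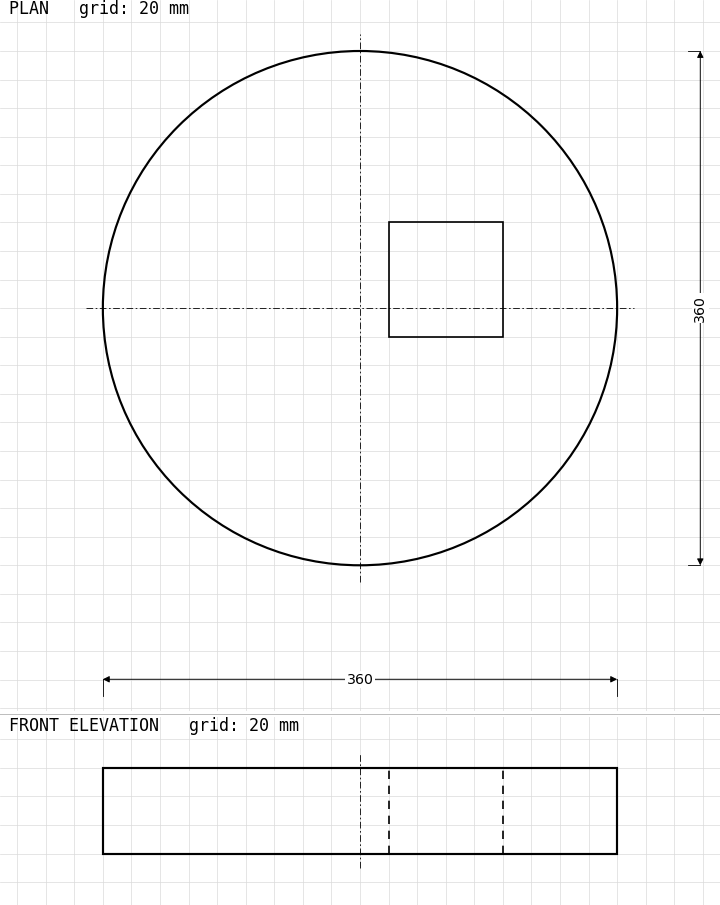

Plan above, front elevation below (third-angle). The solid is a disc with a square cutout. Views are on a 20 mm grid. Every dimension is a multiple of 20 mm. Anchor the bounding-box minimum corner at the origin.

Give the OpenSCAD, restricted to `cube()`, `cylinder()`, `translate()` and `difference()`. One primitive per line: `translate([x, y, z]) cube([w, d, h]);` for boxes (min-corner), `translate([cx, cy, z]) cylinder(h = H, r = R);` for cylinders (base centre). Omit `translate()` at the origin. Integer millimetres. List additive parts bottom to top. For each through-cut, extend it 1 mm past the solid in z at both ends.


difference() {
  translate([180, 180, 0]) cylinder(h = 60, r = 180);
  translate([200, 160, -1]) cube([80, 80, 62]);
}


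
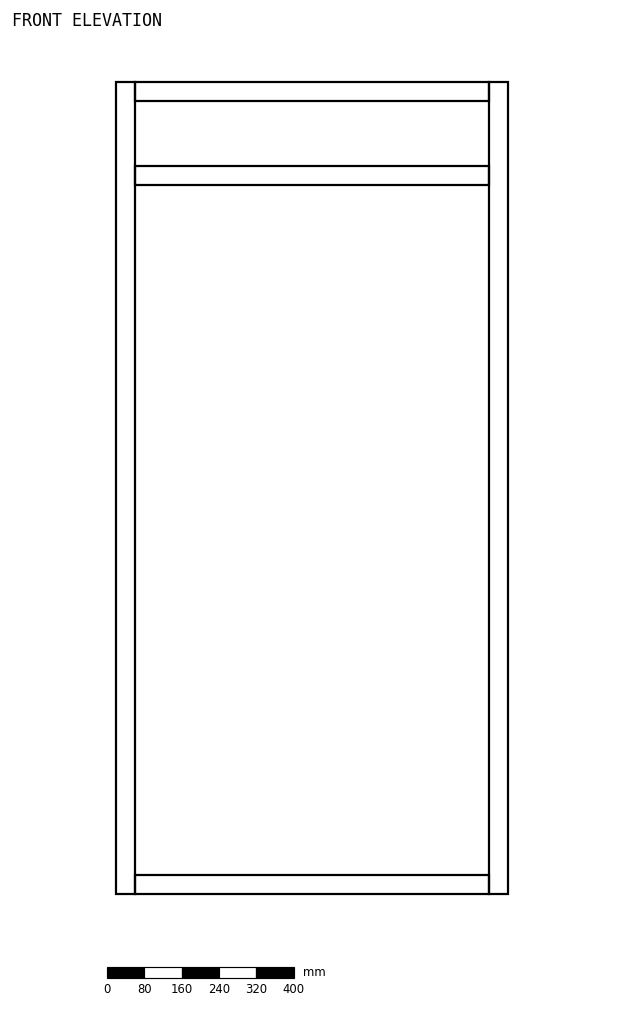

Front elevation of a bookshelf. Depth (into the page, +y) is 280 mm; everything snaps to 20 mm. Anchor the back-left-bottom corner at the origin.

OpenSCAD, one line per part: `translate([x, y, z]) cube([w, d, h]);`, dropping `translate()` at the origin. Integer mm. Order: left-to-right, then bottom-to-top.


cube([40, 280, 1740]);
translate([40, 0, 0]) cube([760, 280, 40]);
translate([40, 0, 1520]) cube([760, 280, 40]);
translate([40, 0, 1700]) cube([760, 280, 40]);
translate([800, 0, 0]) cube([40, 280, 1740]);
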